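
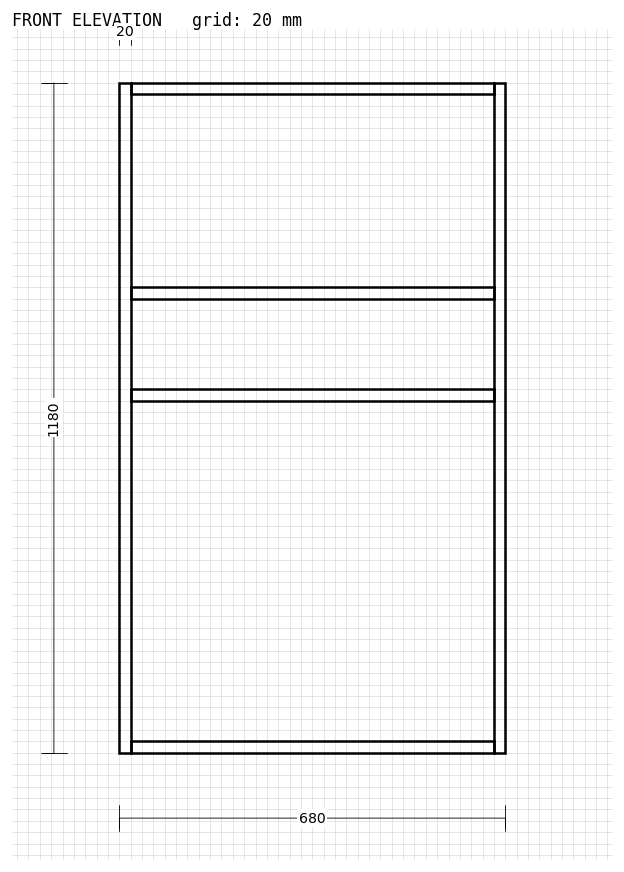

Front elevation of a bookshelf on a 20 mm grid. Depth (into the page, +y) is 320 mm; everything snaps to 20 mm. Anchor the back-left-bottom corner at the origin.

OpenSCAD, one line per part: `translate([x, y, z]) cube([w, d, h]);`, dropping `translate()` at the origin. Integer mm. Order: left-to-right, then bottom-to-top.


cube([20, 320, 1180]);
translate([20, 0, 0]) cube([640, 320, 20]);
translate([20, 0, 620]) cube([640, 320, 20]);
translate([20, 0, 800]) cube([640, 320, 20]);
translate([20, 0, 1160]) cube([640, 320, 20]);
translate([660, 0, 0]) cube([20, 320, 1180]);


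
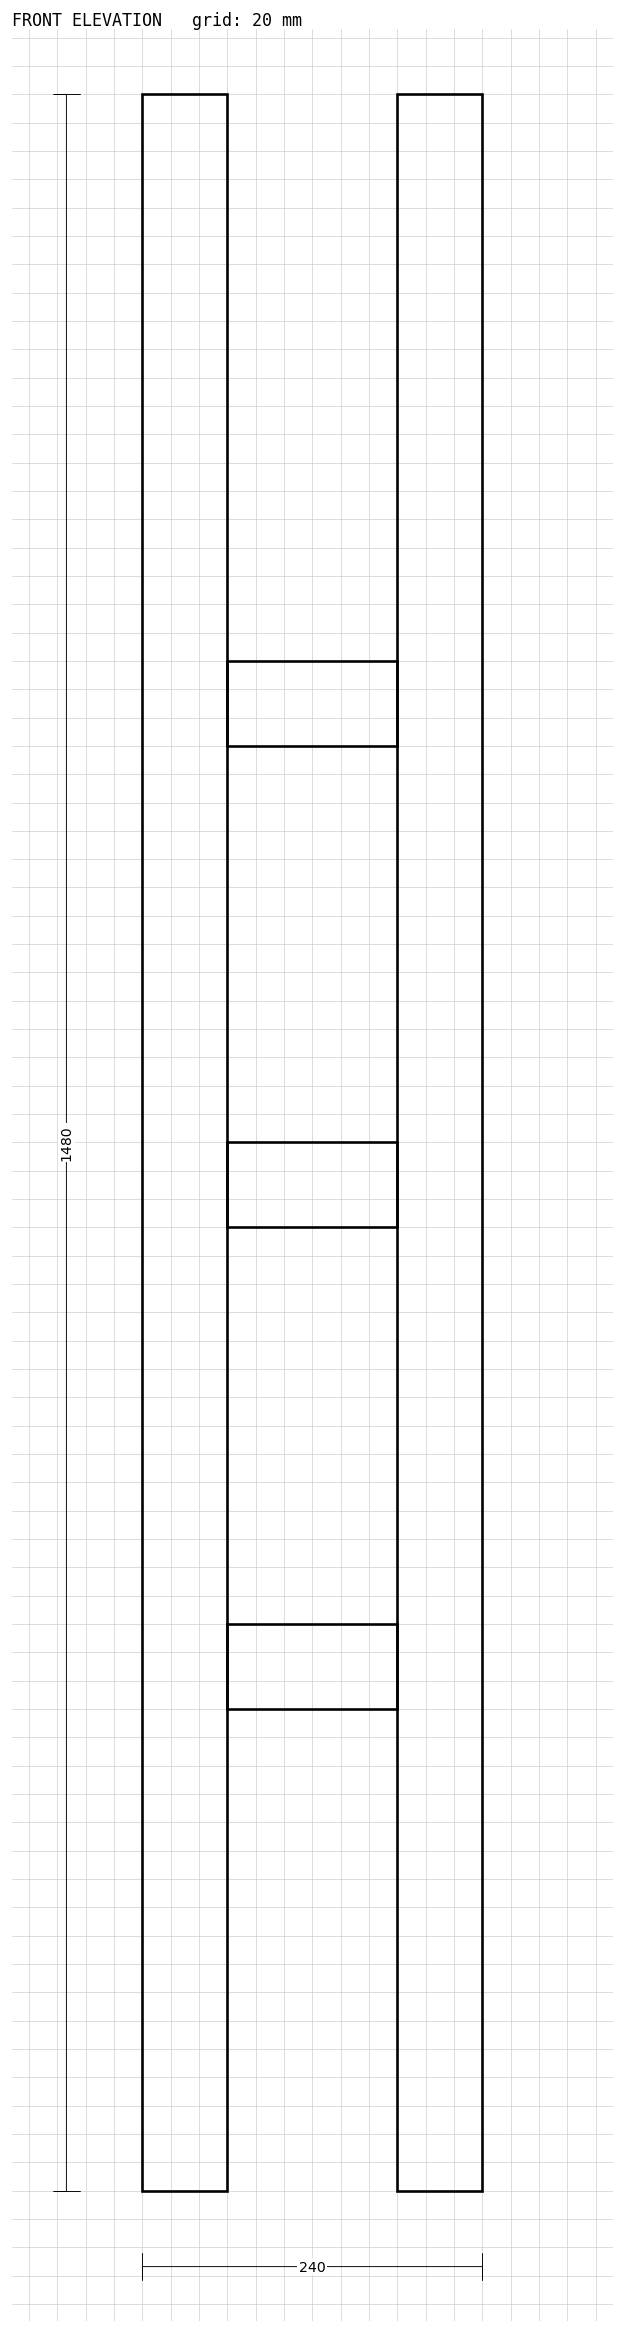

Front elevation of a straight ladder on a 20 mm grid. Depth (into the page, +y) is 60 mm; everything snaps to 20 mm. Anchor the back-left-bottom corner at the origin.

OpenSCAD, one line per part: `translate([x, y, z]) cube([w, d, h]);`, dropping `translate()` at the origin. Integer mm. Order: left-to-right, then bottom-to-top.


cube([60, 60, 1480]);
translate([60, 0, 340]) cube([120, 60, 60]);
translate([60, 0, 680]) cube([120, 60, 60]);
translate([60, 0, 1020]) cube([120, 60, 60]);
translate([180, 0, 0]) cube([60, 60, 1480]);


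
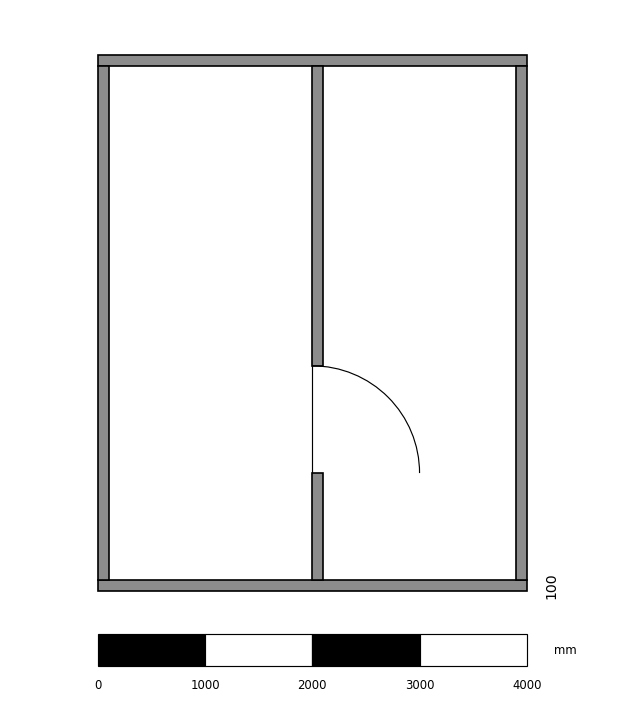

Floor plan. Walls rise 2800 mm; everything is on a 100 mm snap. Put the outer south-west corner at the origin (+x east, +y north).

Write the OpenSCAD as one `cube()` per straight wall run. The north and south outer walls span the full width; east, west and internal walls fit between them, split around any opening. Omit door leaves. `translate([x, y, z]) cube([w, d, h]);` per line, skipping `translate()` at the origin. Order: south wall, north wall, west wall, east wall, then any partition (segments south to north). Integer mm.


cube([4000, 100, 2800]);
translate([0, 4900, 0]) cube([4000, 100, 2800]);
translate([0, 100, 0]) cube([100, 4800, 2800]);
translate([3900, 100, 0]) cube([100, 4800, 2800]);
translate([2000, 100, 0]) cube([100, 1000, 2800]);
translate([2000, 2100, 0]) cube([100, 2800, 2800]);


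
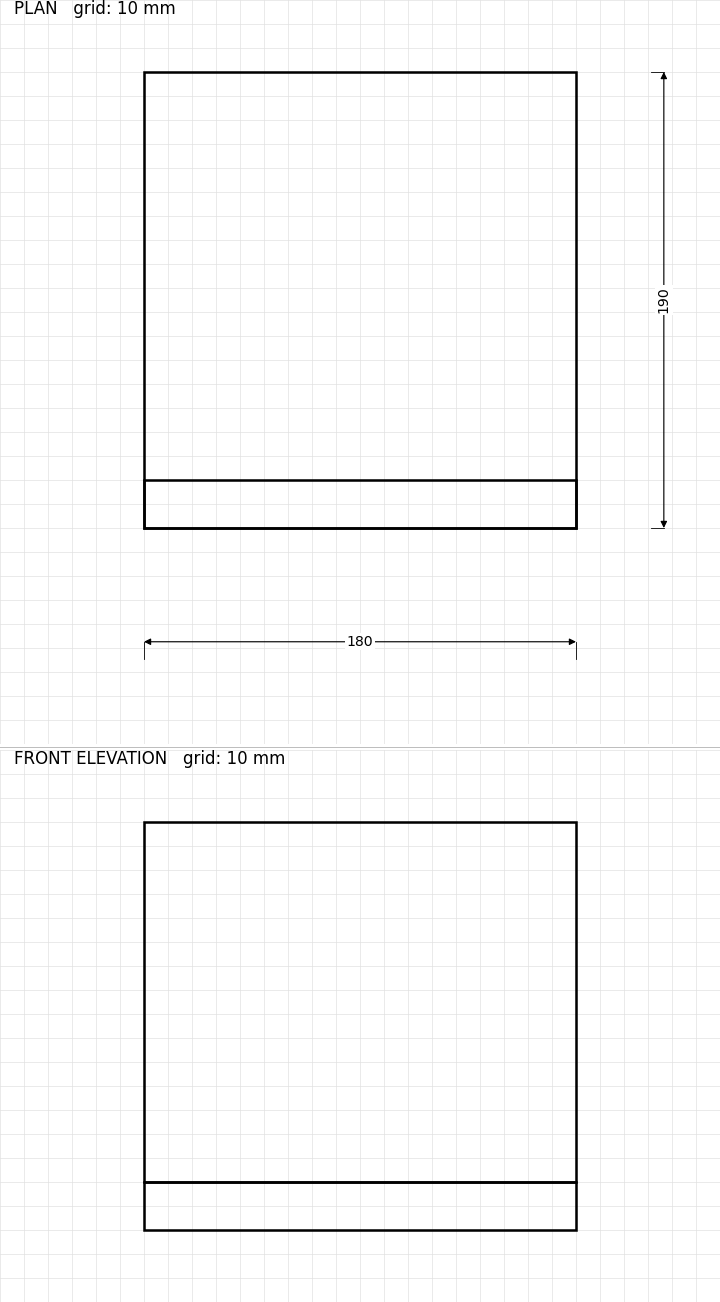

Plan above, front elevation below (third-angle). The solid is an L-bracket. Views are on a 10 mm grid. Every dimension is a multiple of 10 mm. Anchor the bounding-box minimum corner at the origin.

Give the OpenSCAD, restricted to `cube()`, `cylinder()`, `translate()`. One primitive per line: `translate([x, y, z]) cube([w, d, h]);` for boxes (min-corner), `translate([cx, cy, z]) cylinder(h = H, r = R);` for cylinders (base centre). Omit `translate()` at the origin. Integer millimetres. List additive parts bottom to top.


cube([180, 190, 20]);
translate([0, 0, 20]) cube([180, 20, 150]);


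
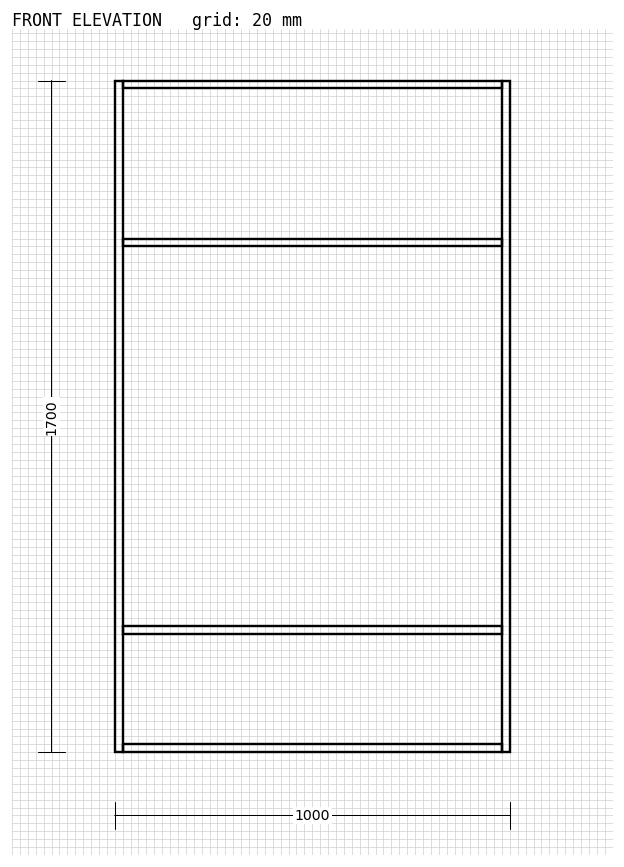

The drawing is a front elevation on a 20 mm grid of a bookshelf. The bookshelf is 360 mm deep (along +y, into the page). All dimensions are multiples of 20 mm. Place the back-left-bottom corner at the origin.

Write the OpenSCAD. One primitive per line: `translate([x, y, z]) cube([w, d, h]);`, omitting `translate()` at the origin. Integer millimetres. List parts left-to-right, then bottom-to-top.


cube([20, 360, 1700]);
translate([20, 0, 0]) cube([960, 360, 20]);
translate([20, 0, 300]) cube([960, 360, 20]);
translate([20, 0, 1280]) cube([960, 360, 20]);
translate([20, 0, 1680]) cube([960, 360, 20]);
translate([980, 0, 0]) cube([20, 360, 1700]);


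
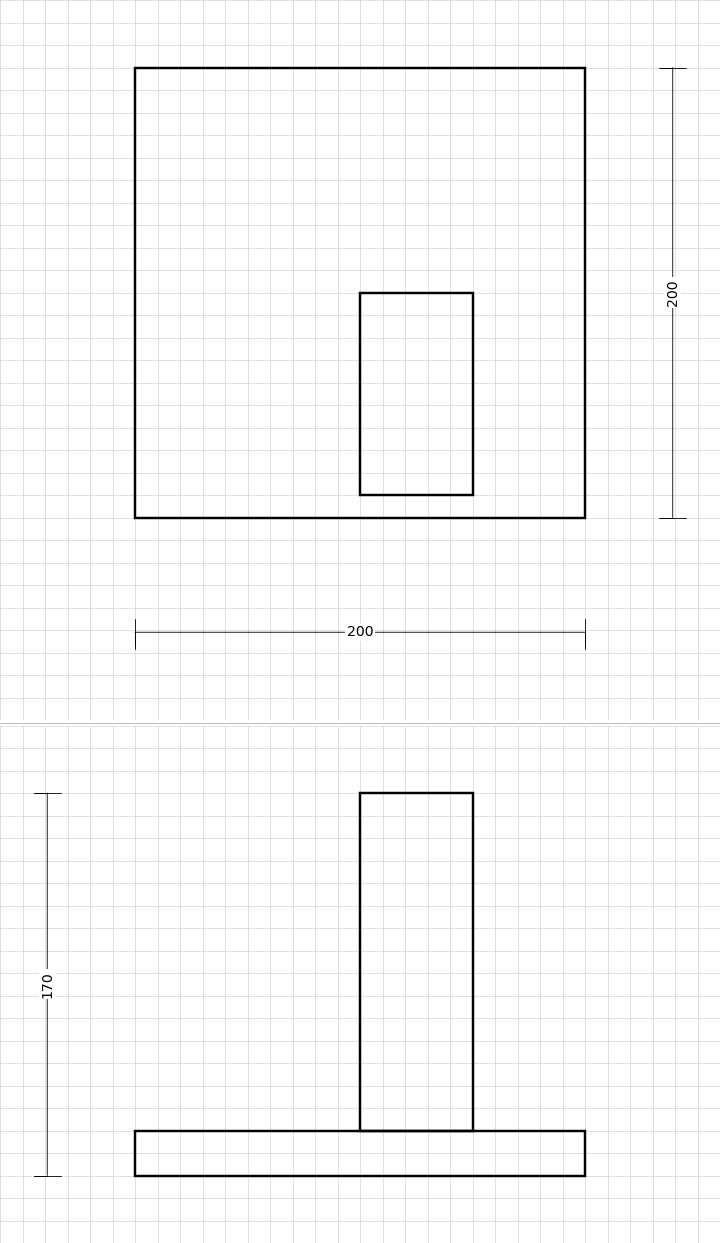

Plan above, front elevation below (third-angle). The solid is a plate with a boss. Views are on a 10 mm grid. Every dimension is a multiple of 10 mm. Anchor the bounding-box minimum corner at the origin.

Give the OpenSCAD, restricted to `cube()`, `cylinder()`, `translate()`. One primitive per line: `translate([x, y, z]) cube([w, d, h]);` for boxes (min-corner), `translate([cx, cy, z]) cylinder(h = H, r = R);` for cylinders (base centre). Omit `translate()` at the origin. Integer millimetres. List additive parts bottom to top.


cube([200, 200, 20]);
translate([100, 10, 20]) cube([50, 90, 150]);


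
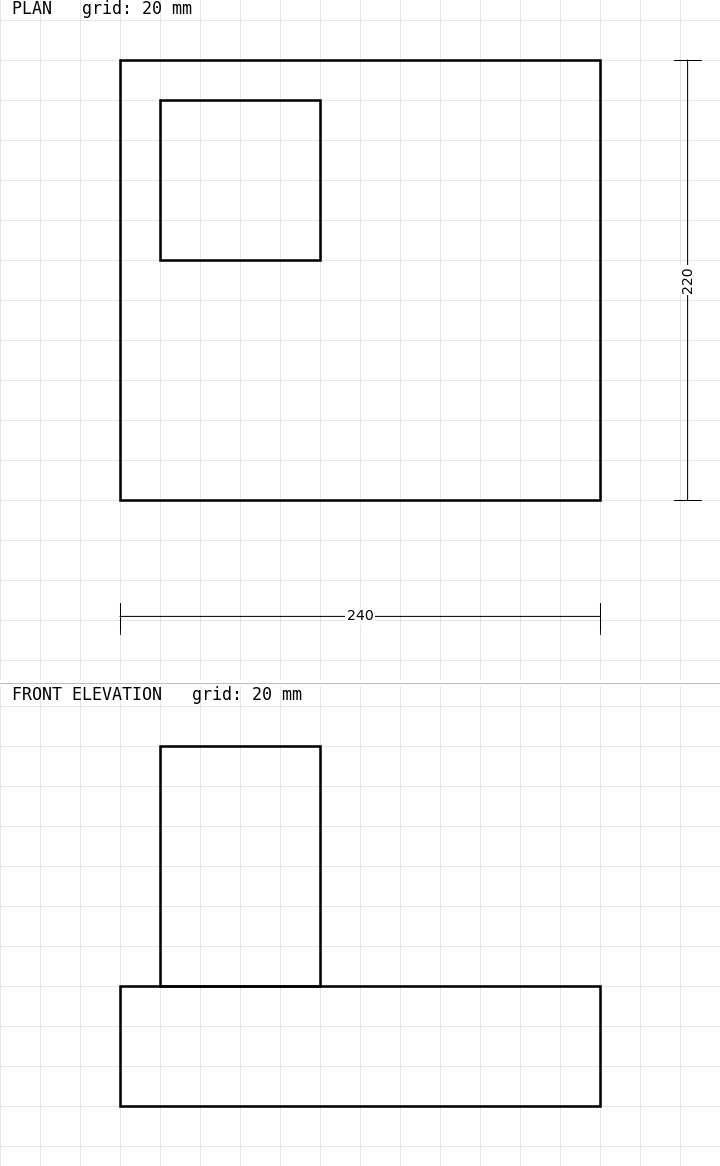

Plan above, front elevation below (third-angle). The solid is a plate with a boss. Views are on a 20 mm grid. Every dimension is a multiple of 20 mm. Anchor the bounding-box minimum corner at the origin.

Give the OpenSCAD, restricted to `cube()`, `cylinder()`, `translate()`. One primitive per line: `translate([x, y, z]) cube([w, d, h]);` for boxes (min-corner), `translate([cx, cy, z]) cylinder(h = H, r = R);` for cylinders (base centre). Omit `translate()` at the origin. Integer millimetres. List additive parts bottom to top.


cube([240, 220, 60]);
translate([20, 120, 60]) cube([80, 80, 120]);


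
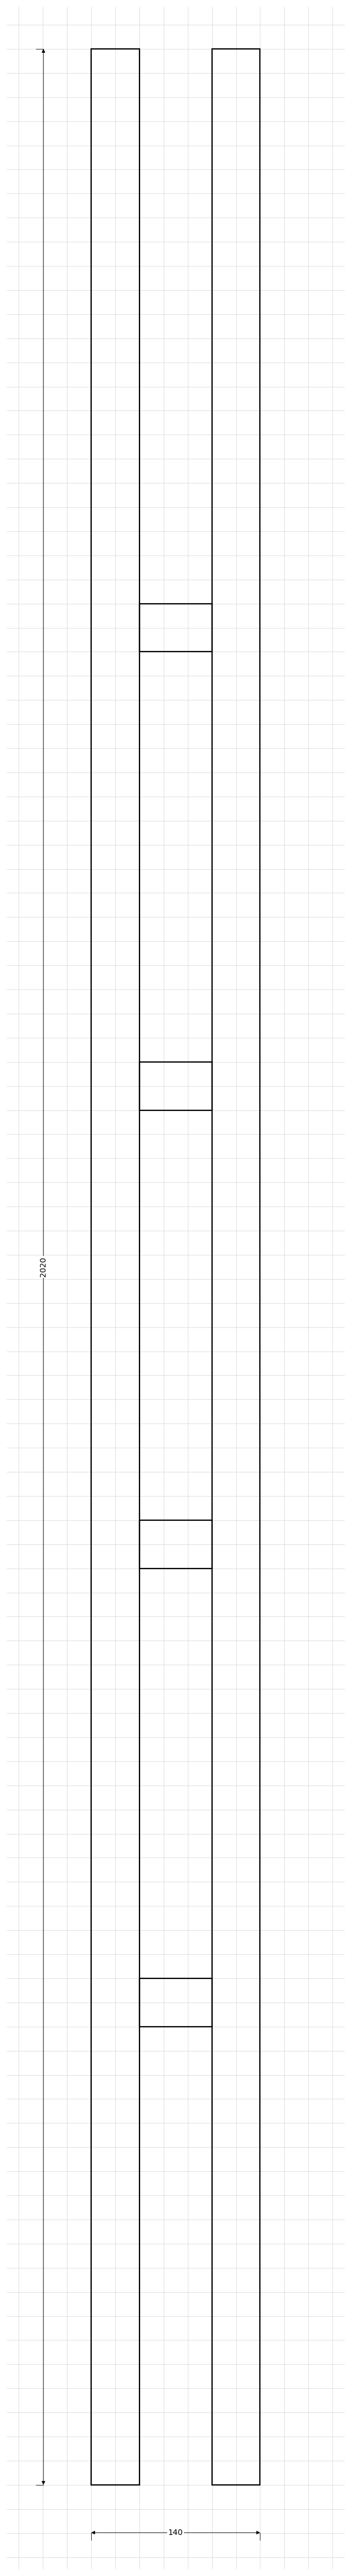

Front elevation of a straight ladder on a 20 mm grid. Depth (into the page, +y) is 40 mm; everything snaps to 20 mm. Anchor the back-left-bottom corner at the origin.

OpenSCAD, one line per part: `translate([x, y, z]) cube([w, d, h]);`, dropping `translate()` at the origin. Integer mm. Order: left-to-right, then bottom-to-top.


cube([40, 40, 2020]);
translate([40, 0, 380]) cube([60, 40, 40]);
translate([40, 0, 760]) cube([60, 40, 40]);
translate([40, 0, 1140]) cube([60, 40, 40]);
translate([40, 0, 1520]) cube([60, 40, 40]);
translate([100, 0, 0]) cube([40, 40, 2020]);


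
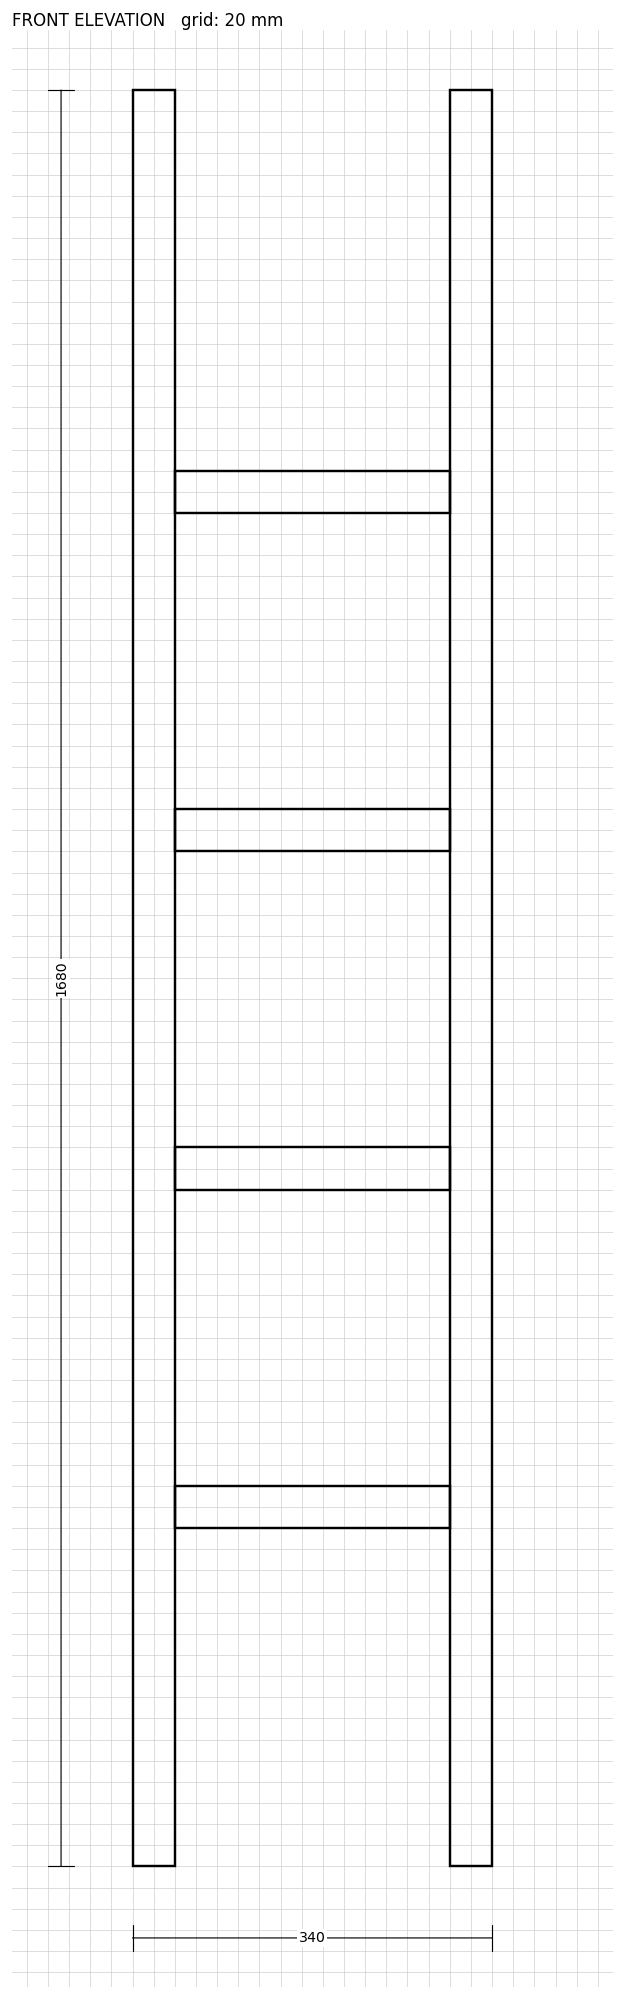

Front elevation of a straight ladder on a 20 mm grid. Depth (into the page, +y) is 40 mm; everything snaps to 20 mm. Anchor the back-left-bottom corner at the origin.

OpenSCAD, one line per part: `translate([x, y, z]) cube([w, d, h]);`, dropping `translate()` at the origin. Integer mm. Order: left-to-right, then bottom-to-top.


cube([40, 40, 1680]);
translate([40, 0, 320]) cube([260, 40, 40]);
translate([40, 0, 640]) cube([260, 40, 40]);
translate([40, 0, 960]) cube([260, 40, 40]);
translate([40, 0, 1280]) cube([260, 40, 40]);
translate([300, 0, 0]) cube([40, 40, 1680]);


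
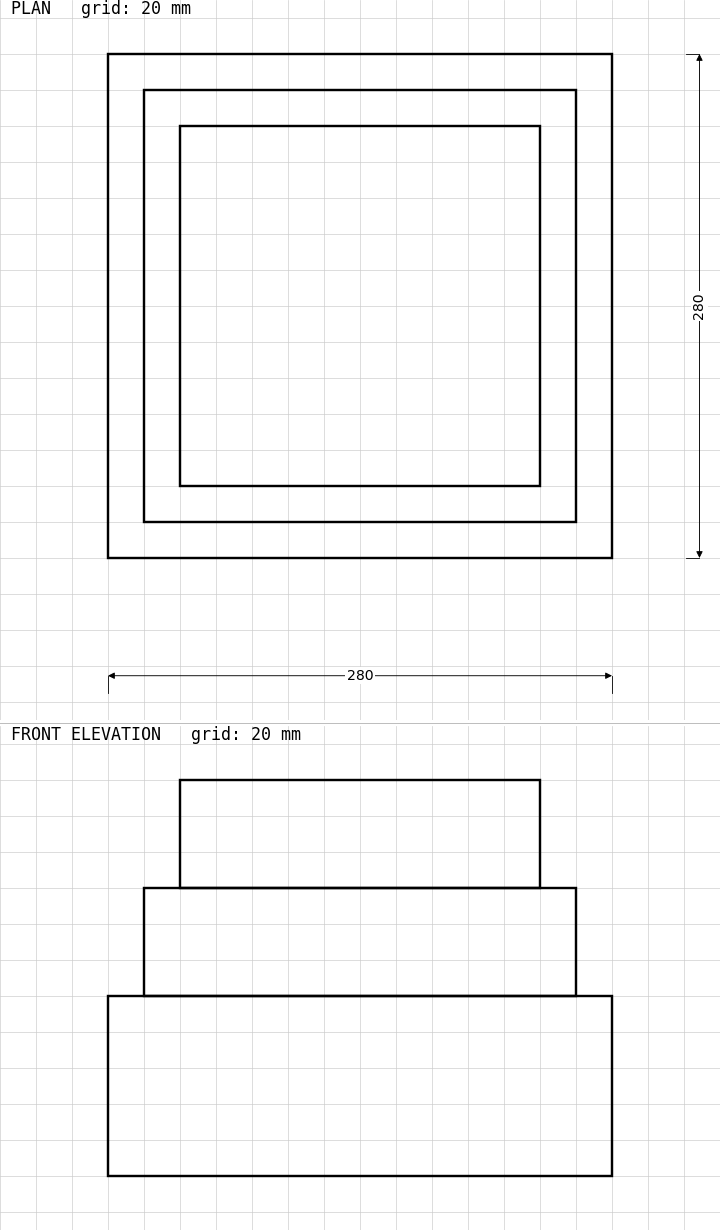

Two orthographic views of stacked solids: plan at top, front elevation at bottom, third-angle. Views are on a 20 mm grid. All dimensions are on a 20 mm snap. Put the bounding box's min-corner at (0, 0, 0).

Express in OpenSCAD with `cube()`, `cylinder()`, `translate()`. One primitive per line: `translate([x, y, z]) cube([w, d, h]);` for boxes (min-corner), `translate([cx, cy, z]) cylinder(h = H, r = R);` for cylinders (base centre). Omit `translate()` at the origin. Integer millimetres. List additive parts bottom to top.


cube([280, 280, 100]);
translate([20, 20, 100]) cube([240, 240, 60]);
translate([40, 40, 160]) cube([200, 200, 60]);


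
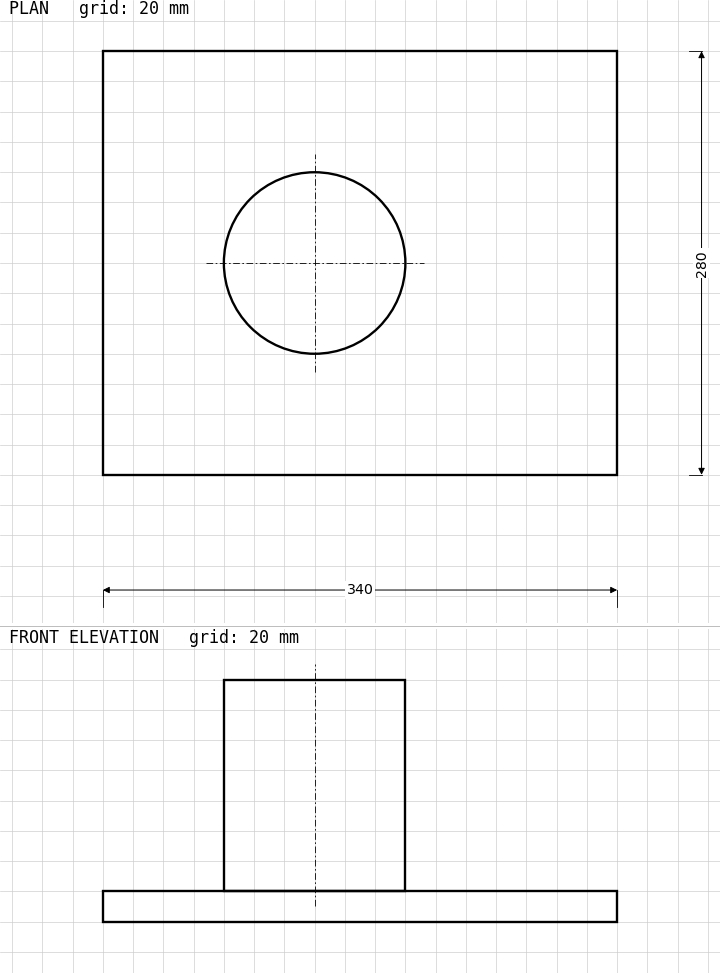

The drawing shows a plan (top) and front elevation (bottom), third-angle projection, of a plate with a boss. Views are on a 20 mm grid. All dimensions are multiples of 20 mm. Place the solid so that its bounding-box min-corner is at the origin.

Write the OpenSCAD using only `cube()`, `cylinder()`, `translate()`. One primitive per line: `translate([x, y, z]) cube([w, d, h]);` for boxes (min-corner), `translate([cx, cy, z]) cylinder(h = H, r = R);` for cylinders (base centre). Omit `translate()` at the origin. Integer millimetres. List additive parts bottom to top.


cube([340, 280, 20]);
translate([140, 140, 20]) cylinder(h = 140, r = 60);


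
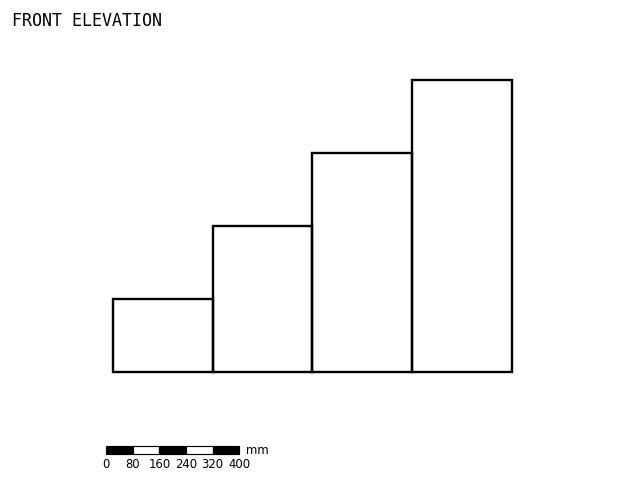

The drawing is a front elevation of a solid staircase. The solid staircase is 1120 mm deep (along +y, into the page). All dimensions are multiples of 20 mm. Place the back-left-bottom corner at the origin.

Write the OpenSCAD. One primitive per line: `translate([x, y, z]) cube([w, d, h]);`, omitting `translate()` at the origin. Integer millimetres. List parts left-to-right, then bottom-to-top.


cube([300, 1120, 220]);
translate([300, 0, 0]) cube([300, 1120, 440]);
translate([600, 0, 0]) cube([300, 1120, 660]);
translate([900, 0, 0]) cube([300, 1120, 880]);


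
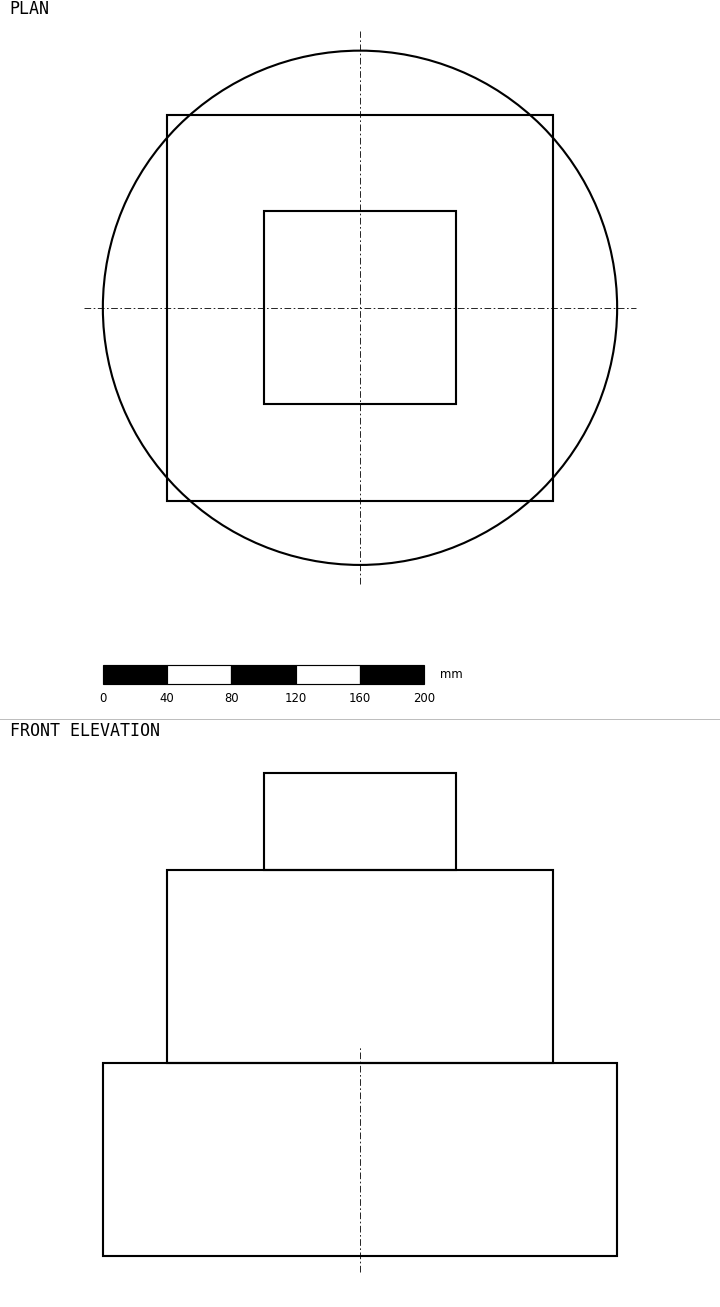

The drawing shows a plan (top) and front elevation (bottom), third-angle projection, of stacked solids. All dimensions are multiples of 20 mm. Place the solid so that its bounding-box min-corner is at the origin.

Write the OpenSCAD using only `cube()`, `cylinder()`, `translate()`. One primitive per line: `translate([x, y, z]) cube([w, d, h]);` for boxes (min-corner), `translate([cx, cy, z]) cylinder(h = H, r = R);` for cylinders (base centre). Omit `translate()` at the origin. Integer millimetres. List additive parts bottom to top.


translate([160, 160, 0]) cylinder(h = 120, r = 160);
translate([40, 40, 120]) cube([240, 240, 120]);
translate([100, 100, 240]) cube([120, 120, 60]);


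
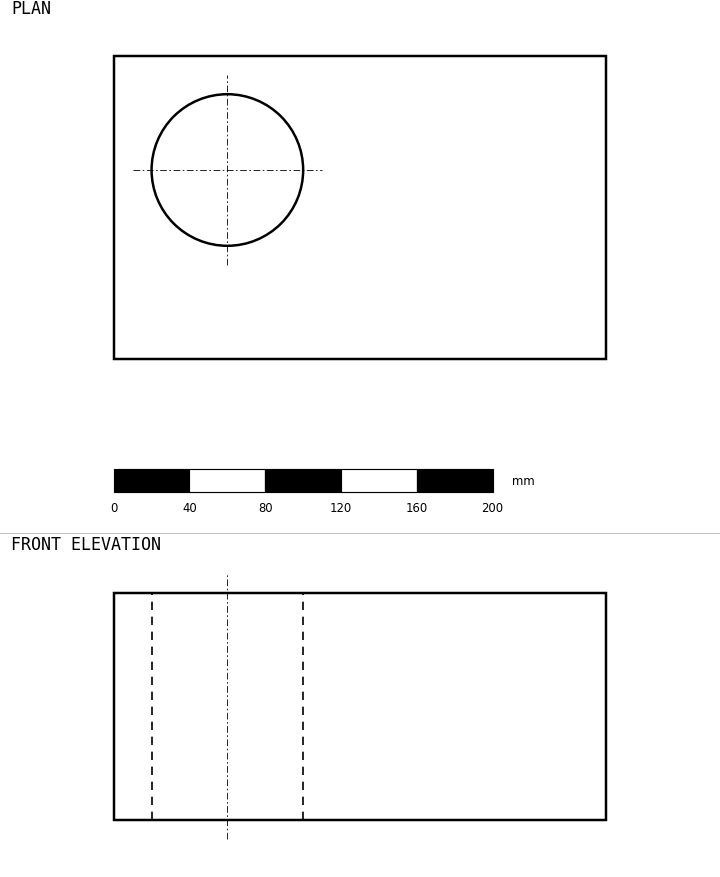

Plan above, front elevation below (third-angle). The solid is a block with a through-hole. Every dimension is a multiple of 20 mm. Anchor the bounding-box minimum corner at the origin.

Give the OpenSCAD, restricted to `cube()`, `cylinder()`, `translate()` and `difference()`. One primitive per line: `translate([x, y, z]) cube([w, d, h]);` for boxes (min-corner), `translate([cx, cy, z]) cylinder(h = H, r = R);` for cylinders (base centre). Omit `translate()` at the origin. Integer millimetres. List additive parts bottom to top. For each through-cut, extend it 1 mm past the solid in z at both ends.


difference() {
  cube([260, 160, 120]);
  translate([60, 100, -1]) cylinder(h = 122, r = 40);
}


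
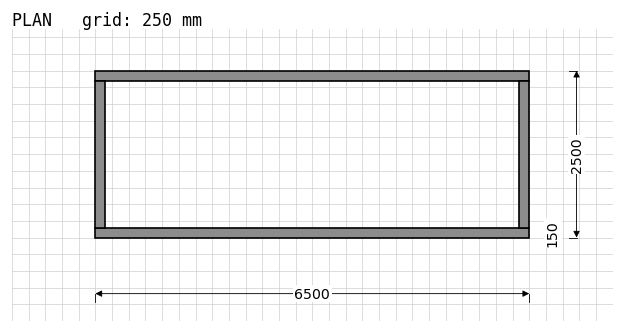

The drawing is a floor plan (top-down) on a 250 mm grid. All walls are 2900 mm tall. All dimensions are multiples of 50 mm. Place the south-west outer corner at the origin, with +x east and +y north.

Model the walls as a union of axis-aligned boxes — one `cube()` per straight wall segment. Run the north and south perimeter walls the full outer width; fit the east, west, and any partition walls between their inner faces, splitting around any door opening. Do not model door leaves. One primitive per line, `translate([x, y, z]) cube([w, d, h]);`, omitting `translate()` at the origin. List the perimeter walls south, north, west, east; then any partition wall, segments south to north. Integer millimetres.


cube([6500, 150, 2900]);
translate([0, 2350, 0]) cube([6500, 150, 2900]);
translate([0, 150, 0]) cube([150, 2200, 2900]);
translate([6350, 150, 0]) cube([150, 2200, 2900]);


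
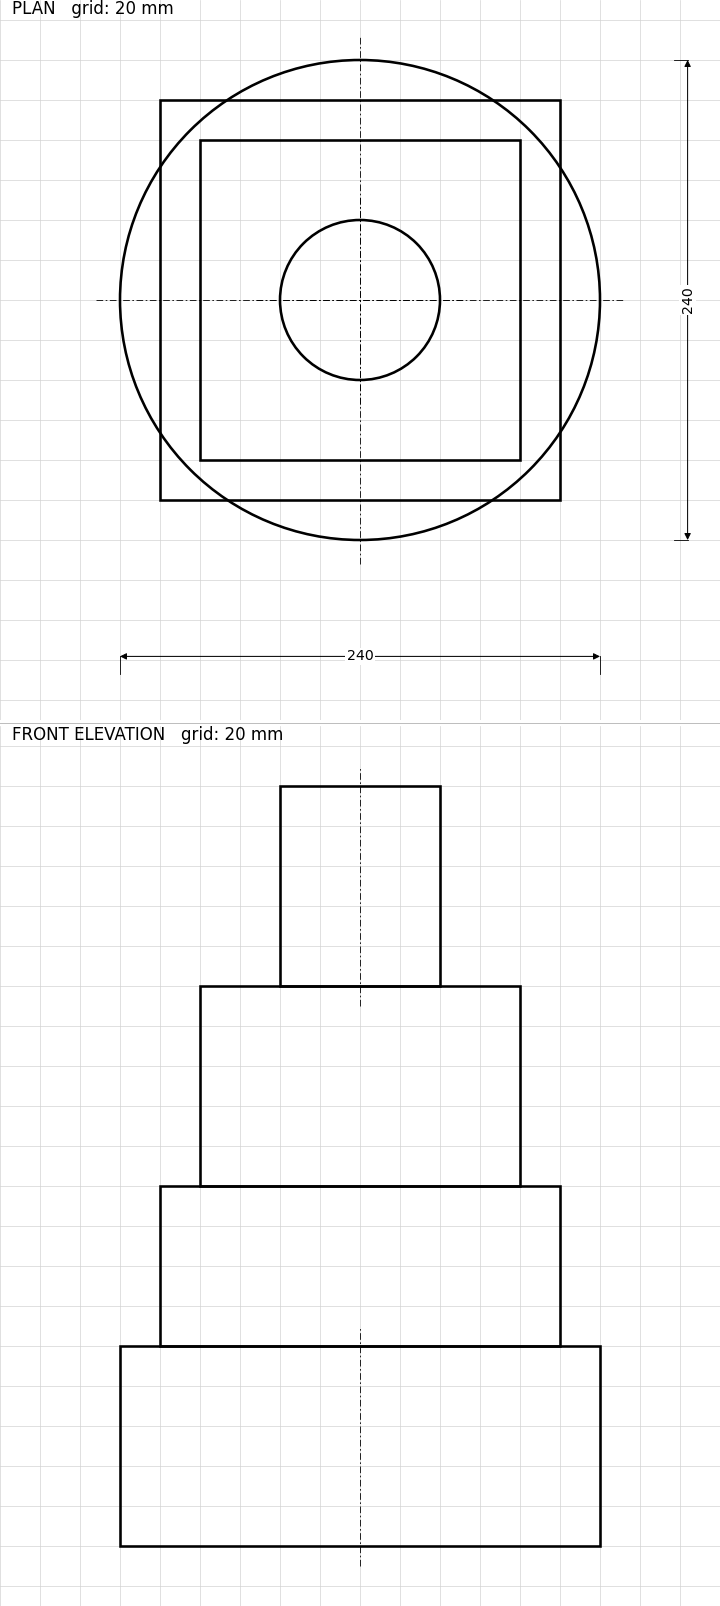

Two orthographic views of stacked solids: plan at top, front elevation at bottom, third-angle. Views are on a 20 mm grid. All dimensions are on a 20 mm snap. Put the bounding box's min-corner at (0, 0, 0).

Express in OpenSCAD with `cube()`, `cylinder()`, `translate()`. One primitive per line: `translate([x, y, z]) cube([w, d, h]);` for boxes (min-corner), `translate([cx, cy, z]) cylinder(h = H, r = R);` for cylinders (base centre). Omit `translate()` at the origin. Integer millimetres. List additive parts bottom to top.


translate([120, 120, 0]) cylinder(h = 100, r = 120);
translate([20, 20, 100]) cube([200, 200, 80]);
translate([40, 40, 180]) cube([160, 160, 100]);
translate([120, 120, 280]) cylinder(h = 100, r = 40);


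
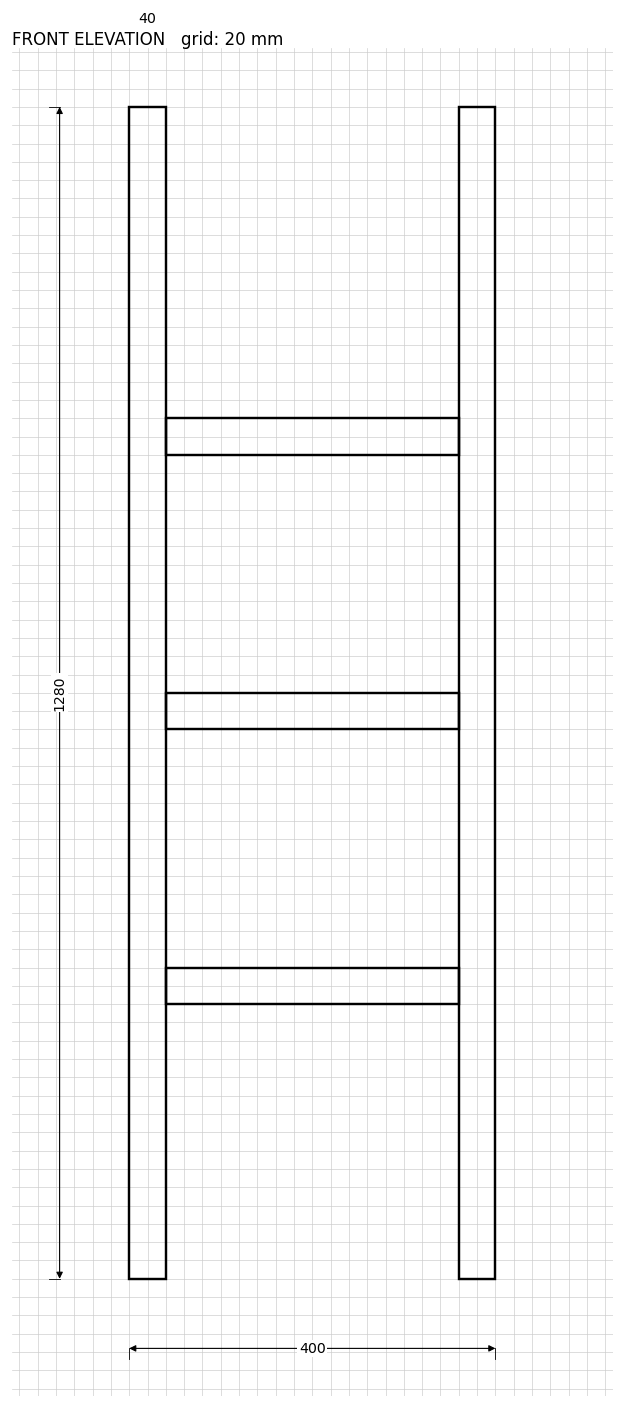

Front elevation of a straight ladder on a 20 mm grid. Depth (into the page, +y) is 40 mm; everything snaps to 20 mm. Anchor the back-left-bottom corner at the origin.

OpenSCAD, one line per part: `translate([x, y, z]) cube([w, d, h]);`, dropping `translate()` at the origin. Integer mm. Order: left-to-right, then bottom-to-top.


cube([40, 40, 1280]);
translate([40, 0, 300]) cube([320, 40, 40]);
translate([40, 0, 600]) cube([320, 40, 40]);
translate([40, 0, 900]) cube([320, 40, 40]);
translate([360, 0, 0]) cube([40, 40, 1280]);


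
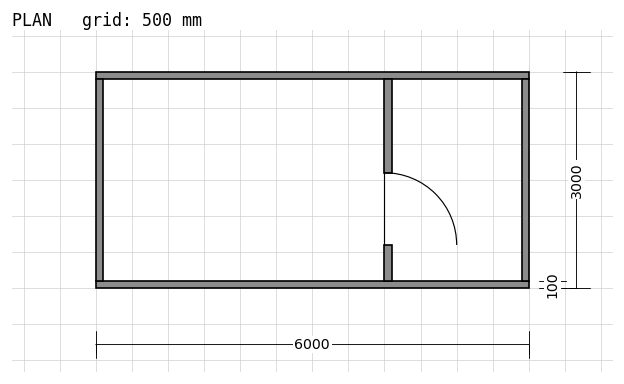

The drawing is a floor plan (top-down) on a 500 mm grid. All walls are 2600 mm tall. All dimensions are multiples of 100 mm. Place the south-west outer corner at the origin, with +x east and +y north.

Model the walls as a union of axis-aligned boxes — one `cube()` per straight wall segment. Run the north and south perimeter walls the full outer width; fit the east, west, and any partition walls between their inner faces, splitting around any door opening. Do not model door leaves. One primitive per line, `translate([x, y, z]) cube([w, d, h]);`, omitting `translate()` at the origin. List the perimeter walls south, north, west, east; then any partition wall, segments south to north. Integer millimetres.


cube([6000, 100, 2600]);
translate([0, 2900, 0]) cube([6000, 100, 2600]);
translate([0, 100, 0]) cube([100, 2800, 2600]);
translate([5900, 100, 0]) cube([100, 2800, 2600]);
translate([4000, 100, 0]) cube([100, 500, 2600]);
translate([4000, 1600, 0]) cube([100, 1300, 2600]);


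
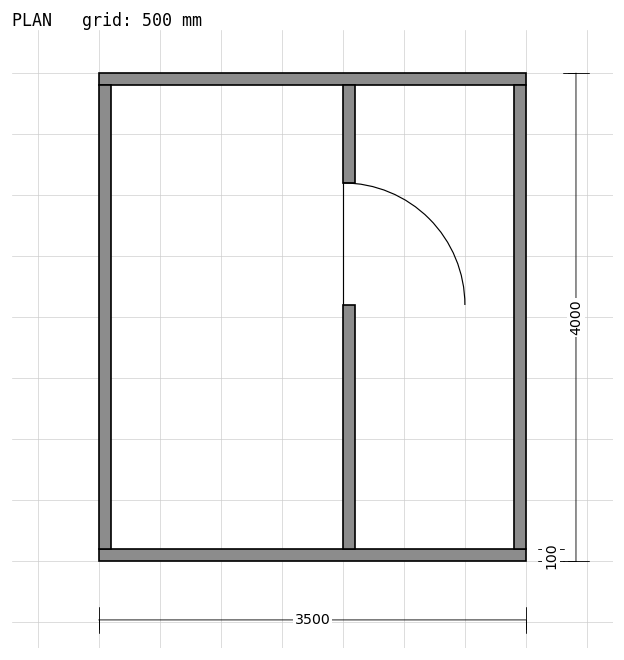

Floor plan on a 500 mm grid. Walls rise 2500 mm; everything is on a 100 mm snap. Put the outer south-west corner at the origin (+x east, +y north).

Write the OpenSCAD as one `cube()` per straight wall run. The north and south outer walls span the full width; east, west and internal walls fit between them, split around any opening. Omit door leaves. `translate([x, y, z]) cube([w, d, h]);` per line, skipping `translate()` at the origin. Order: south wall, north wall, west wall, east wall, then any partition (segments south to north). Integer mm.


cube([3500, 100, 2500]);
translate([0, 3900, 0]) cube([3500, 100, 2500]);
translate([0, 100, 0]) cube([100, 3800, 2500]);
translate([3400, 100, 0]) cube([100, 3800, 2500]);
translate([2000, 100, 0]) cube([100, 2000, 2500]);
translate([2000, 3100, 0]) cube([100, 800, 2500]);


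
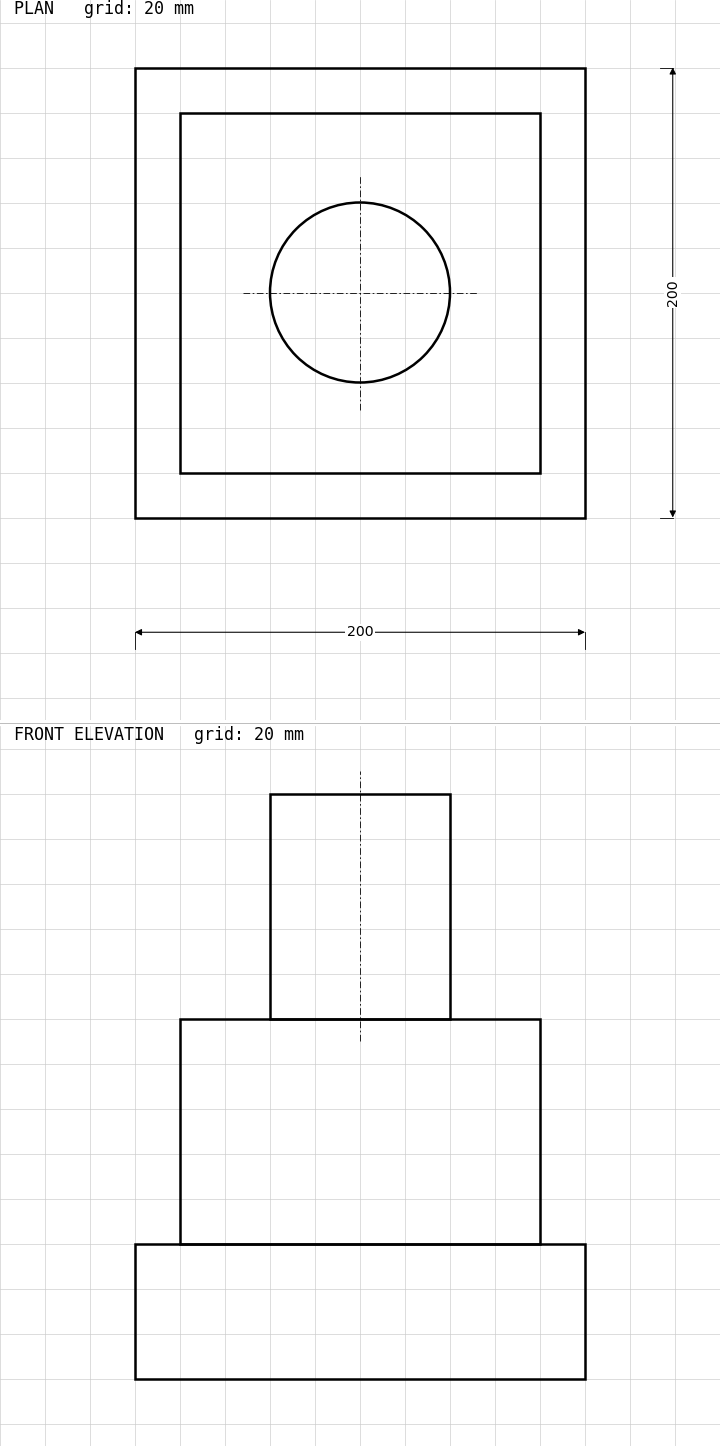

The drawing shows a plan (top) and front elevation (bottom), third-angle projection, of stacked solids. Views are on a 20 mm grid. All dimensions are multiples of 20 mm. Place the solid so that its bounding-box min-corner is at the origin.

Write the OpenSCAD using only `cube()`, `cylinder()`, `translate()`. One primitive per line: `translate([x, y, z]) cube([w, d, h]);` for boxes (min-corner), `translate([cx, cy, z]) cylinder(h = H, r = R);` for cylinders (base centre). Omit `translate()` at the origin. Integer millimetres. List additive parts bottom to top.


cube([200, 200, 60]);
translate([20, 20, 60]) cube([160, 160, 100]);
translate([100, 100, 160]) cylinder(h = 100, r = 40);


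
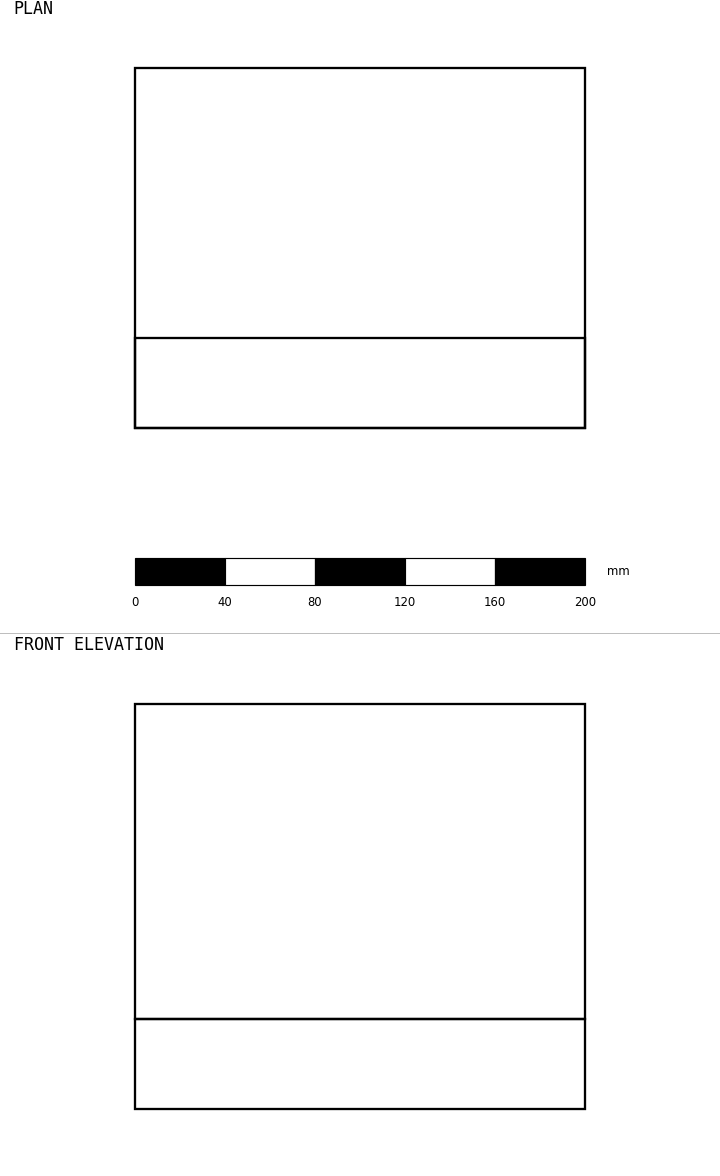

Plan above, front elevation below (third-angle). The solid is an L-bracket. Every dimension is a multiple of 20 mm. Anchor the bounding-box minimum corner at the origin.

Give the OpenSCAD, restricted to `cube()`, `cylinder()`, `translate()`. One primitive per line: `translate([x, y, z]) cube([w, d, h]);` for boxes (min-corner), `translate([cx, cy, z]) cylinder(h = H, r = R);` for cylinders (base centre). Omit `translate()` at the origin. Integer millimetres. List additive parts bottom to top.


cube([200, 160, 40]);
translate([0, 0, 40]) cube([200, 40, 140]);


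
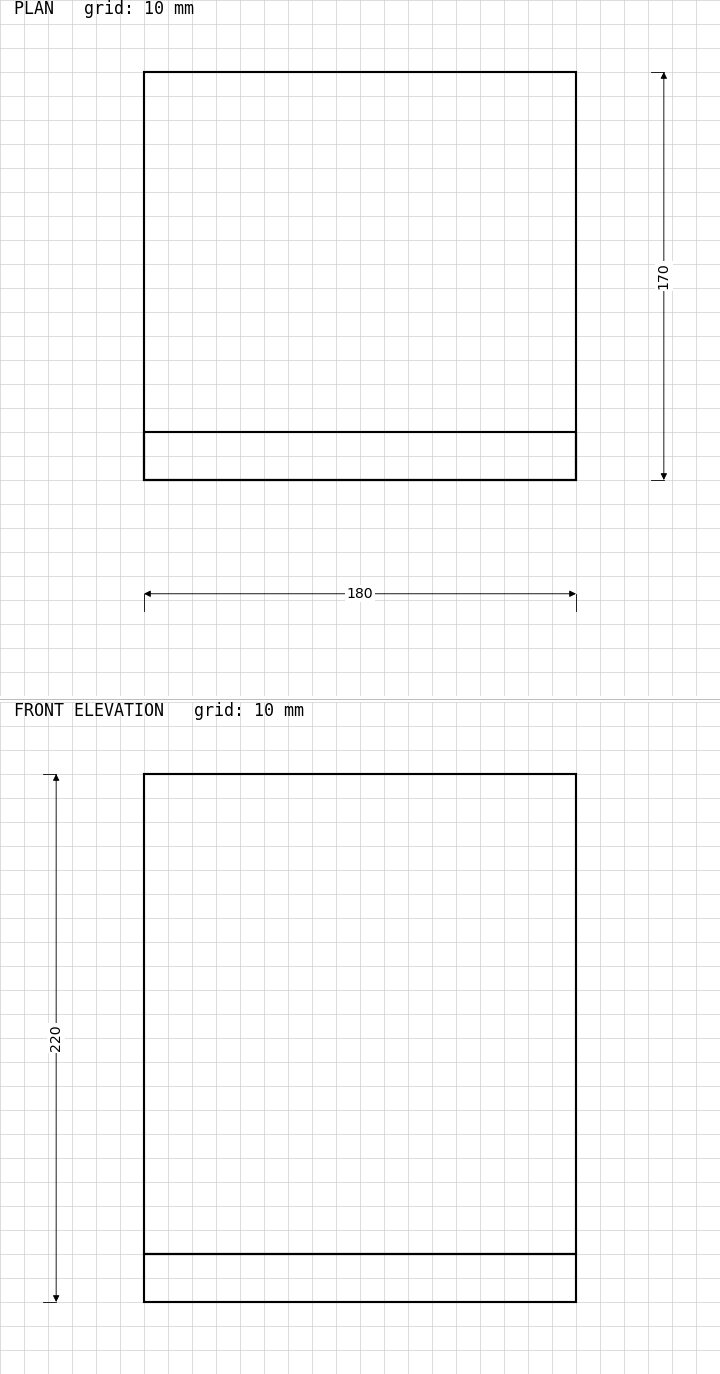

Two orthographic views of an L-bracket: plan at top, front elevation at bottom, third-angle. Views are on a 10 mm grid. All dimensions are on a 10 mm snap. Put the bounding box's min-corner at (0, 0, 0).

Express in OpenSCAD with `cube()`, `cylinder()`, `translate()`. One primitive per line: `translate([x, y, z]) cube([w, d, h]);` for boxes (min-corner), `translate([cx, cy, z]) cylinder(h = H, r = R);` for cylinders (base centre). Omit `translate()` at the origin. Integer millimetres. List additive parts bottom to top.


cube([180, 170, 20]);
translate([0, 0, 20]) cube([180, 20, 200]);


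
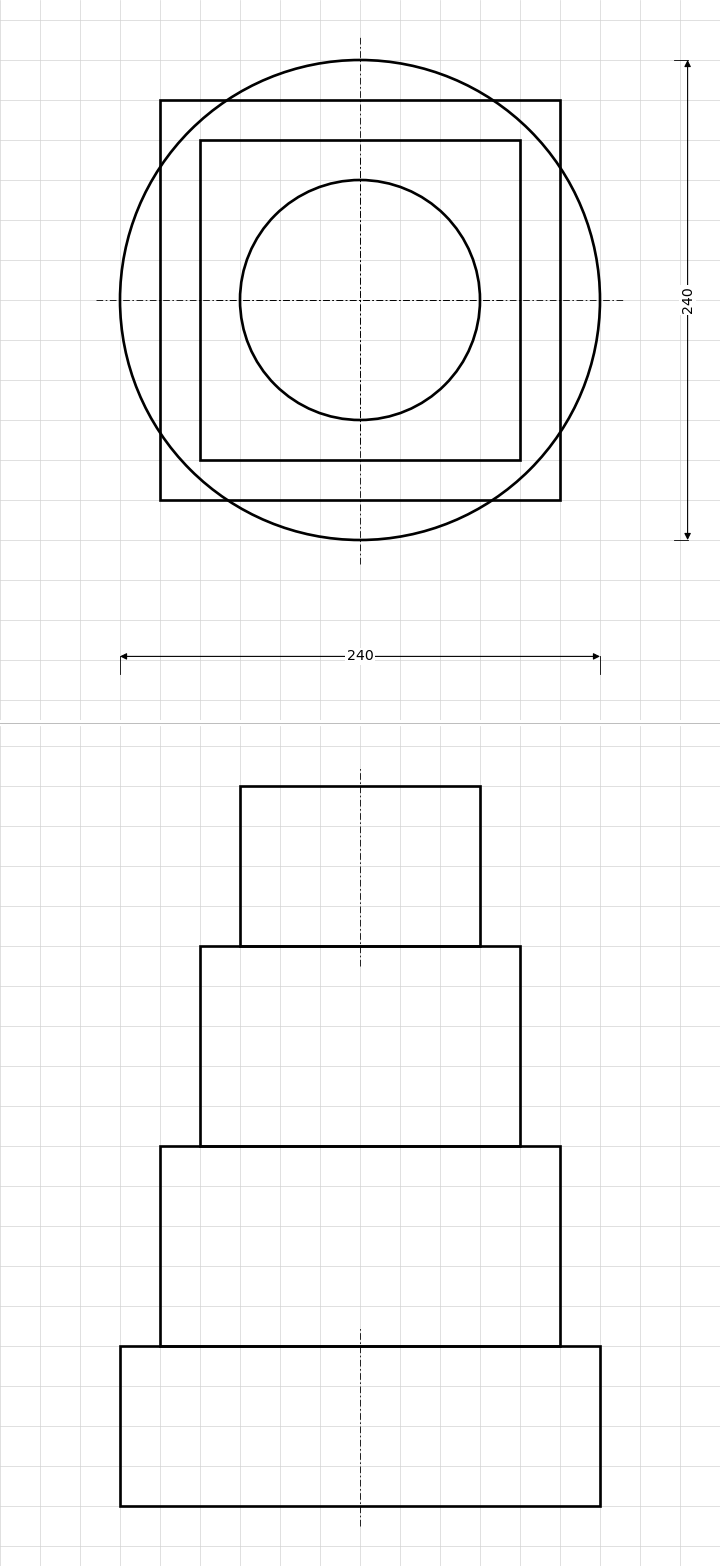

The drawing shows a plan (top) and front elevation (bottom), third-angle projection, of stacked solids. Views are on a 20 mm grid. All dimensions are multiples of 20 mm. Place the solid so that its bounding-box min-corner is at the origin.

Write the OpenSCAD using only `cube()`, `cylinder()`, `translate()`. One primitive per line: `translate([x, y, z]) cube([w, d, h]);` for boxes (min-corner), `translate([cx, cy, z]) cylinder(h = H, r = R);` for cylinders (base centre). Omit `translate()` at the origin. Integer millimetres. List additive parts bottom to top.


translate([120, 120, 0]) cylinder(h = 80, r = 120);
translate([20, 20, 80]) cube([200, 200, 100]);
translate([40, 40, 180]) cube([160, 160, 100]);
translate([120, 120, 280]) cylinder(h = 80, r = 60);


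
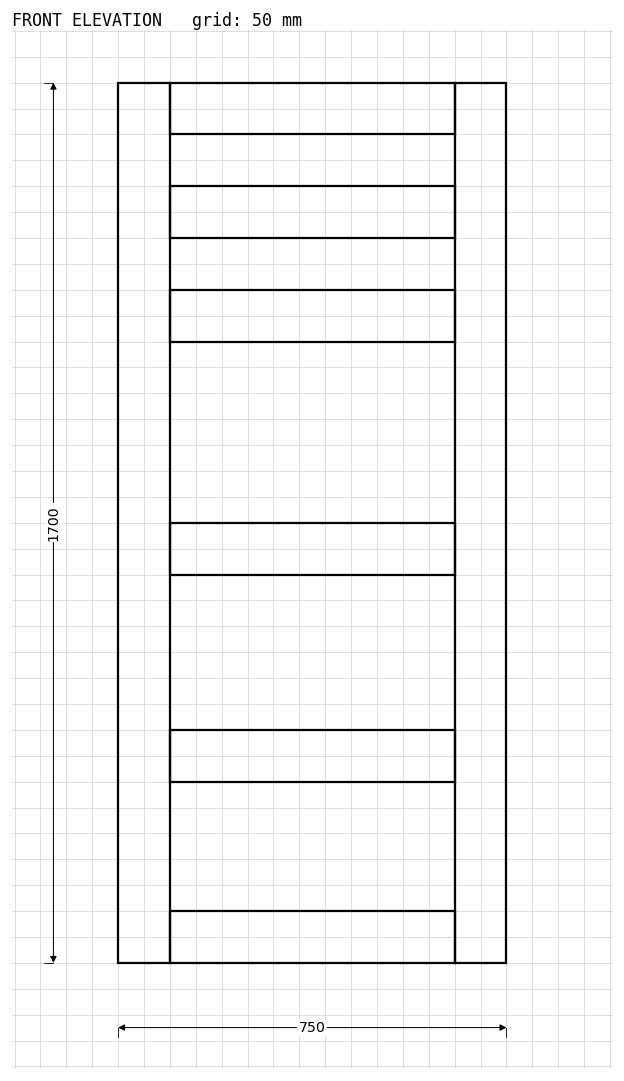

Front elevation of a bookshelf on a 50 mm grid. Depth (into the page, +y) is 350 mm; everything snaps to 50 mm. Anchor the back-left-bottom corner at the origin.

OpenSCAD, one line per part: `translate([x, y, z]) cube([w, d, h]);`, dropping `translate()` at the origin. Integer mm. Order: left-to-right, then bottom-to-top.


cube([100, 350, 1700]);
translate([100, 0, 0]) cube([550, 350, 100]);
translate([100, 0, 350]) cube([550, 350, 100]);
translate([100, 0, 750]) cube([550, 350, 100]);
translate([100, 0, 1200]) cube([550, 350, 100]);
translate([100, 0, 1400]) cube([550, 350, 100]);
translate([100, 0, 1600]) cube([550, 350, 100]);
translate([650, 0, 0]) cube([100, 350, 1700]);


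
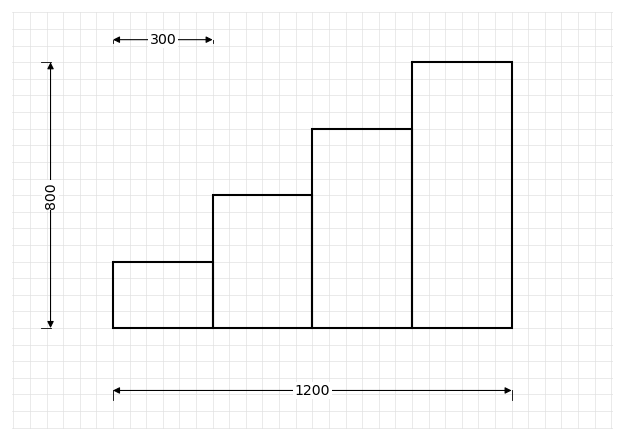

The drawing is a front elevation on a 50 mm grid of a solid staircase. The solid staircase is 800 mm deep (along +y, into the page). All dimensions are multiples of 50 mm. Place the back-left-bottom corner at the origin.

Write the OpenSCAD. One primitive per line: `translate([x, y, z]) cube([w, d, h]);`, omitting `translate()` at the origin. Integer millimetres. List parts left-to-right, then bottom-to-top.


cube([300, 800, 200]);
translate([300, 0, 0]) cube([300, 800, 400]);
translate([600, 0, 0]) cube([300, 800, 600]);
translate([900, 0, 0]) cube([300, 800, 800]);


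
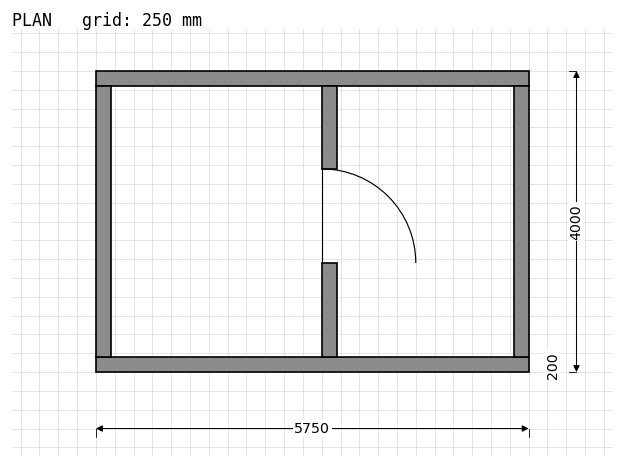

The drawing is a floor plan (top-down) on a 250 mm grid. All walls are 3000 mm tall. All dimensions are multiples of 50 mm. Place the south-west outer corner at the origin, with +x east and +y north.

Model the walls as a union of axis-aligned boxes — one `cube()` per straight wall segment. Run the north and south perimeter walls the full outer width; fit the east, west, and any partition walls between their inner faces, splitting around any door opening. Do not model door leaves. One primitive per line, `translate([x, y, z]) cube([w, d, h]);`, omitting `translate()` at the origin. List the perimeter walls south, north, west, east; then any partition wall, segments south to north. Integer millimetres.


cube([5750, 200, 3000]);
translate([0, 3800, 0]) cube([5750, 200, 3000]);
translate([0, 200, 0]) cube([200, 3600, 3000]);
translate([5550, 200, 0]) cube([200, 3600, 3000]);
translate([3000, 200, 0]) cube([200, 1250, 3000]);
translate([3000, 2700, 0]) cube([200, 1100, 3000]);


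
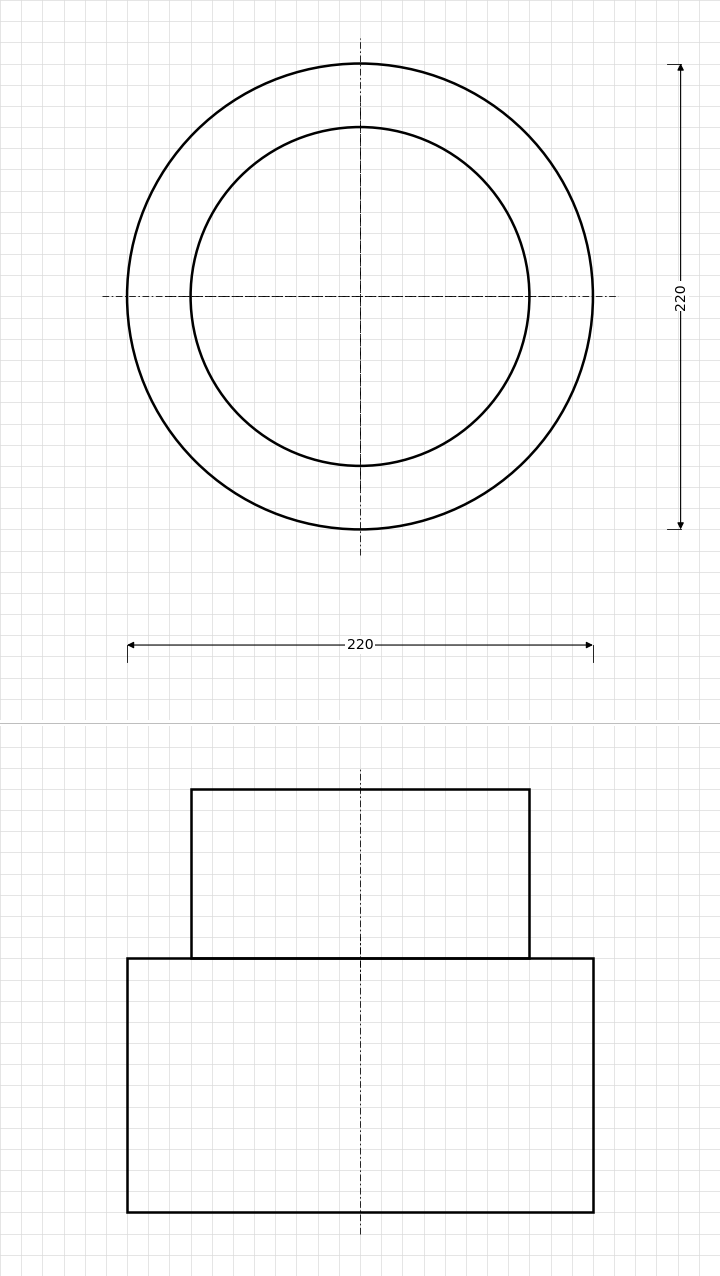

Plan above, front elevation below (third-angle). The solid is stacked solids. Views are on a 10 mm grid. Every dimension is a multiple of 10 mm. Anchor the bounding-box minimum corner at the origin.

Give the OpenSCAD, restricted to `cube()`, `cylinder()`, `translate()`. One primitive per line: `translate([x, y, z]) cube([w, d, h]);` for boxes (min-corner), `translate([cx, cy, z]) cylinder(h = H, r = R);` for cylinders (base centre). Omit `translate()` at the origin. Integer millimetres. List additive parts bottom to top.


translate([110, 110, 0]) cylinder(h = 120, r = 110);
translate([110, 110, 120]) cylinder(h = 80, r = 80);


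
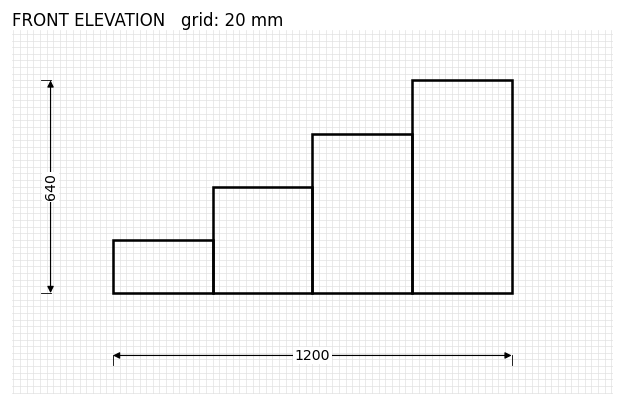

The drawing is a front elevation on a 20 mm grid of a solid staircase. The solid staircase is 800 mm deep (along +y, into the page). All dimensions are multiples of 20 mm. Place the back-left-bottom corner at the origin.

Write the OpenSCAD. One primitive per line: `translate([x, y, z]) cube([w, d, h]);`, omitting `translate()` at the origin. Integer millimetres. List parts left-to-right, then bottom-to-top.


cube([300, 800, 160]);
translate([300, 0, 0]) cube([300, 800, 320]);
translate([600, 0, 0]) cube([300, 800, 480]);
translate([900, 0, 0]) cube([300, 800, 640]);


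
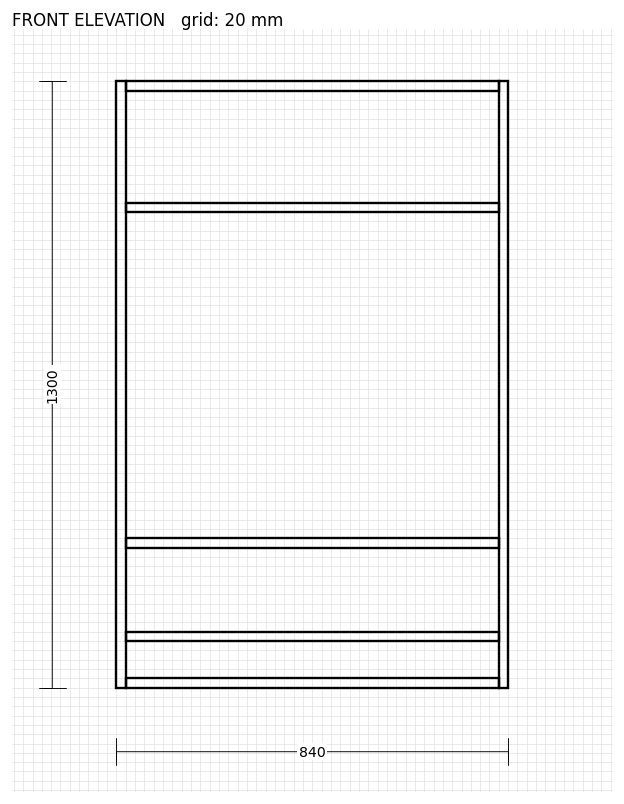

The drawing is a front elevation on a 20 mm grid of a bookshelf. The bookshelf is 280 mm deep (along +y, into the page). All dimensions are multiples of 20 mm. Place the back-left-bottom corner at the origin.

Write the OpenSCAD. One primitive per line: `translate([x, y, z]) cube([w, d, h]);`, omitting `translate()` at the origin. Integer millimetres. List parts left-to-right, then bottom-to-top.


cube([20, 280, 1300]);
translate([20, 0, 0]) cube([800, 280, 20]);
translate([20, 0, 100]) cube([800, 280, 20]);
translate([20, 0, 300]) cube([800, 280, 20]);
translate([20, 0, 1020]) cube([800, 280, 20]);
translate([20, 0, 1280]) cube([800, 280, 20]);
translate([820, 0, 0]) cube([20, 280, 1300]);


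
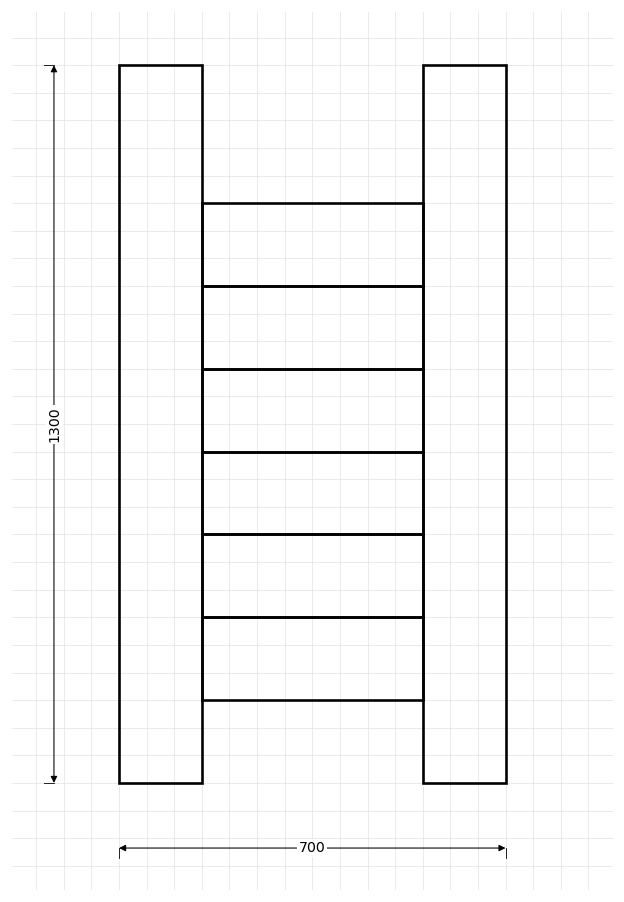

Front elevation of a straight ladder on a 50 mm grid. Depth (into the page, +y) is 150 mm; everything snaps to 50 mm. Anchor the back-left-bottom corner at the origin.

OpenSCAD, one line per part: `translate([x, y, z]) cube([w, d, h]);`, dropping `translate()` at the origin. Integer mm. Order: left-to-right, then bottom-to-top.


cube([150, 150, 1300]);
translate([150, 0, 150]) cube([400, 150, 150]);
translate([150, 0, 300]) cube([400, 150, 150]);
translate([150, 0, 450]) cube([400, 150, 150]);
translate([150, 0, 600]) cube([400, 150, 150]);
translate([150, 0, 750]) cube([400, 150, 150]);
translate([150, 0, 900]) cube([400, 150, 150]);
translate([550, 0, 0]) cube([150, 150, 1300]);


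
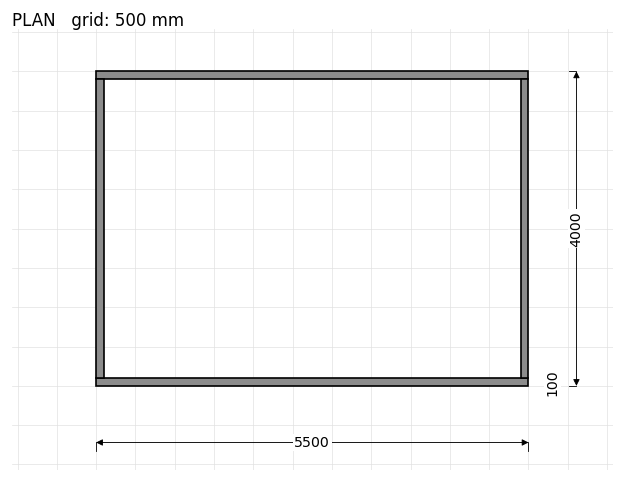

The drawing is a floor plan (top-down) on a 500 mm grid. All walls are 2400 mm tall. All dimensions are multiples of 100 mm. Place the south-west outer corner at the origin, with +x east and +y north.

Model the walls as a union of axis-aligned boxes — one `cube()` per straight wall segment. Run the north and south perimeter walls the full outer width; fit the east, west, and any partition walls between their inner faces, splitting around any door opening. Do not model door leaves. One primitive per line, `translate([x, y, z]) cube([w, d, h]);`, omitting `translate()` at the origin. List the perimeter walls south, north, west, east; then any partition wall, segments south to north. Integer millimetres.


cube([5500, 100, 2400]);
translate([0, 3900, 0]) cube([5500, 100, 2400]);
translate([0, 100, 0]) cube([100, 3800, 2400]);
translate([5400, 100, 0]) cube([100, 3800, 2400]);


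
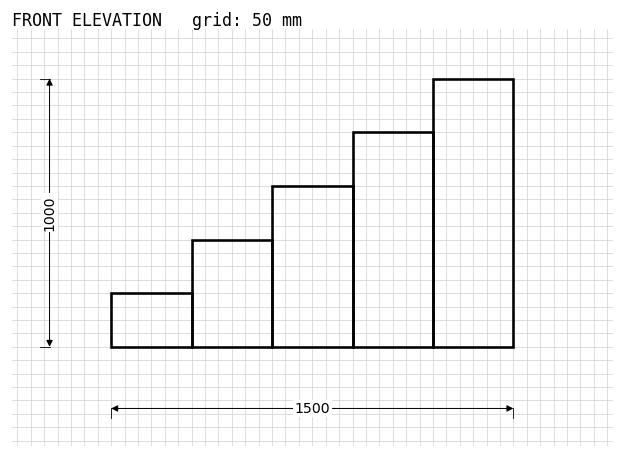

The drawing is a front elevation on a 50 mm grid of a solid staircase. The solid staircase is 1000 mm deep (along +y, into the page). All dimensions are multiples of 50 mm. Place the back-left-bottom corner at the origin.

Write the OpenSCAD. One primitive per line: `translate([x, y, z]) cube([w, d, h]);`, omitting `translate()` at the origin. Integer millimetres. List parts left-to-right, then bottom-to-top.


cube([300, 1000, 200]);
translate([300, 0, 0]) cube([300, 1000, 400]);
translate([600, 0, 0]) cube([300, 1000, 600]);
translate([900, 0, 0]) cube([300, 1000, 800]);
translate([1200, 0, 0]) cube([300, 1000, 1000]);


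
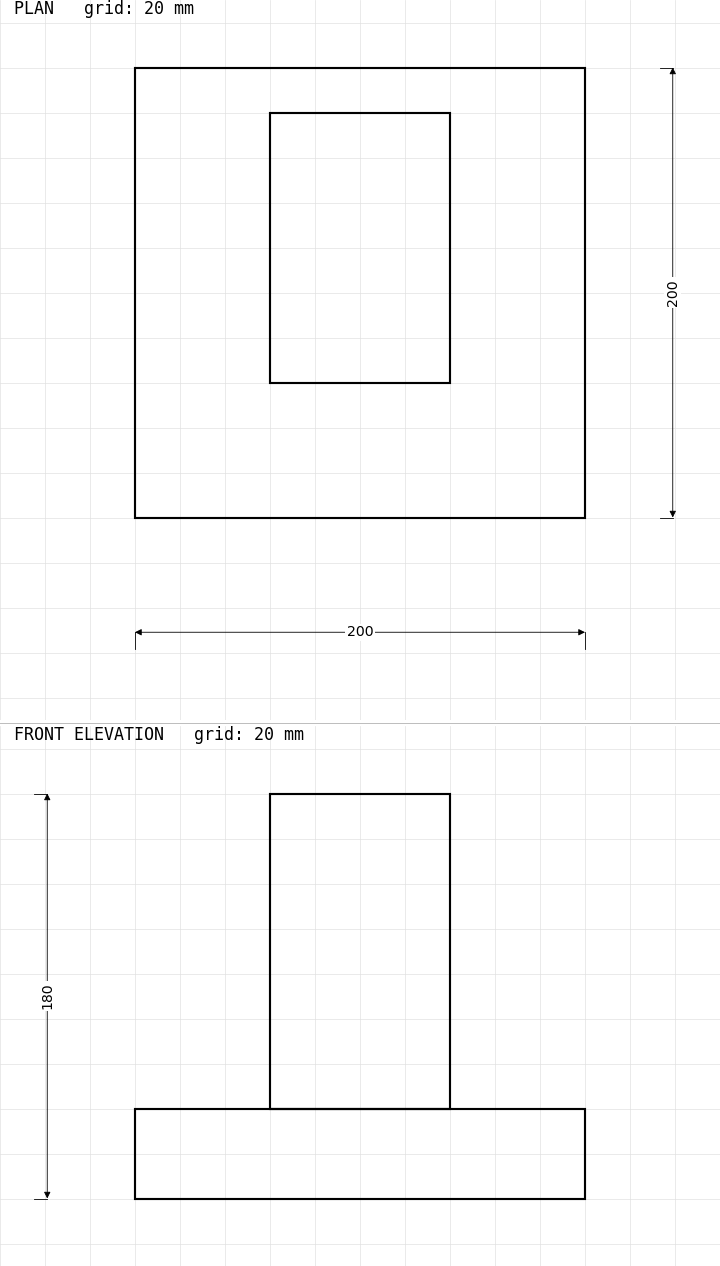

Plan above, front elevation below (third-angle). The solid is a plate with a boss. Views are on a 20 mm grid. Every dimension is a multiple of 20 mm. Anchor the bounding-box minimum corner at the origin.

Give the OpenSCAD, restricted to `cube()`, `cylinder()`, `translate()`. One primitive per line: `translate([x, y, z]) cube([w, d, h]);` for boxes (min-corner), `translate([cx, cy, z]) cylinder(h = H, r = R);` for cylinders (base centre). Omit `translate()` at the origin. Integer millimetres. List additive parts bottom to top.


cube([200, 200, 40]);
translate([60, 60, 40]) cube([80, 120, 140]);
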